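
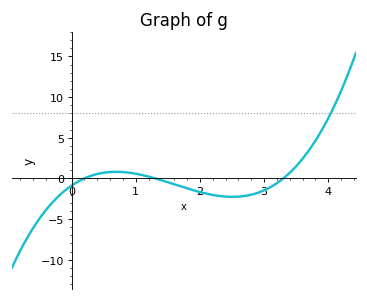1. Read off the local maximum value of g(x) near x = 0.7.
0.804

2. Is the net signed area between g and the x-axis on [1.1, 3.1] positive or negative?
negative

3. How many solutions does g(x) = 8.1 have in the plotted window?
1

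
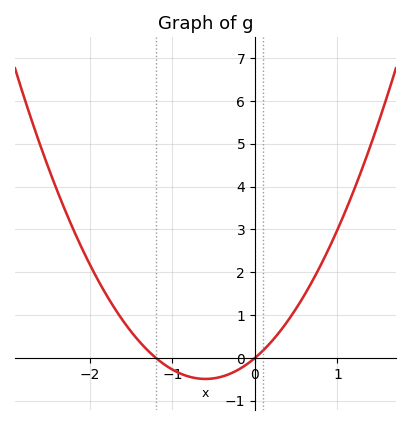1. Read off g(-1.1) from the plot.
-0.15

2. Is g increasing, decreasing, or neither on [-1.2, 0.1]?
neither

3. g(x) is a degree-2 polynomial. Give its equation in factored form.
y = 1.36(x + 1.2)(x - 0)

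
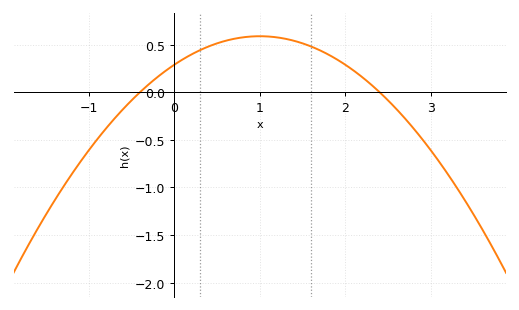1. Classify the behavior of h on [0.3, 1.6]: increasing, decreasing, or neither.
neither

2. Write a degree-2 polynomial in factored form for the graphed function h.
y = -0.3(x + 0.4)(x - 2.4)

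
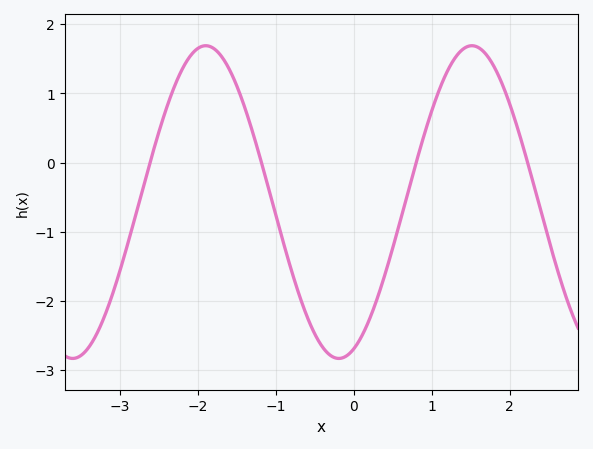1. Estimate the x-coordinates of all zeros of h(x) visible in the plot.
-2.6, -1.2, 0.8, 2.2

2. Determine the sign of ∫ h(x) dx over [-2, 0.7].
negative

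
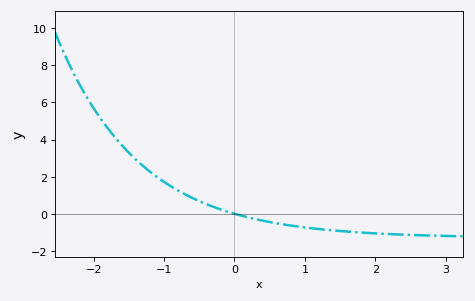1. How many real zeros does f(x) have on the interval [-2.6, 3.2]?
1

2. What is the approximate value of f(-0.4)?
0.529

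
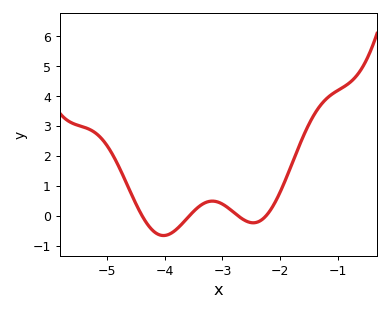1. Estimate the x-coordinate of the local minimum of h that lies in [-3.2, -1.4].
-2.47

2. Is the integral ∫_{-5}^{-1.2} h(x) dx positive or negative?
positive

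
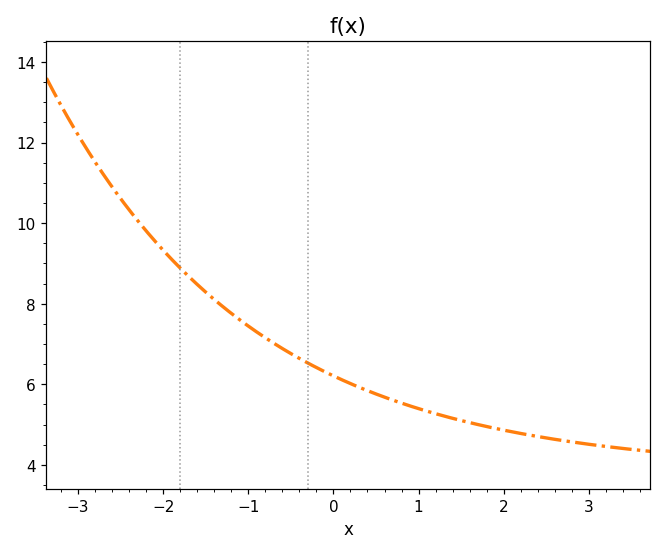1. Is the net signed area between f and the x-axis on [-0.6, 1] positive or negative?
positive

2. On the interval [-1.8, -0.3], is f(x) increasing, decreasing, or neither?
decreasing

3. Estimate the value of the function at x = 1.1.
5.4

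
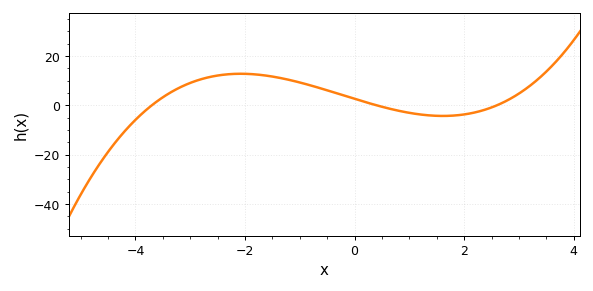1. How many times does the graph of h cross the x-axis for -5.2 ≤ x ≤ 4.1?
3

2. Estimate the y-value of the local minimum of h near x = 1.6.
-4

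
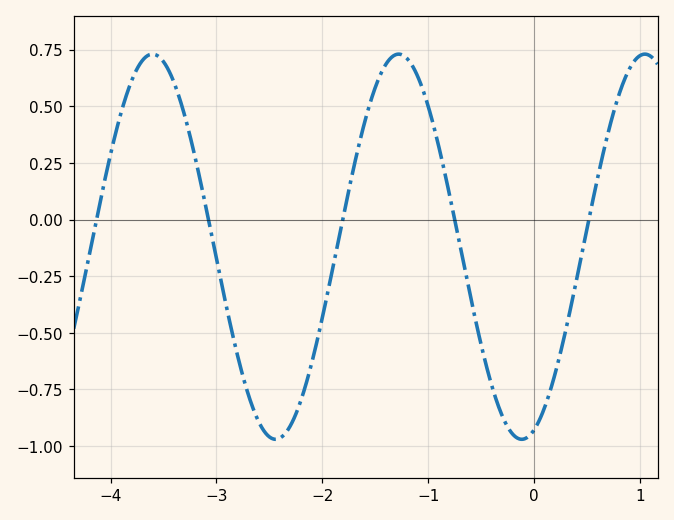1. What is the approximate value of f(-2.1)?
-0.633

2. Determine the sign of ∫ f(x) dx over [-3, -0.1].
negative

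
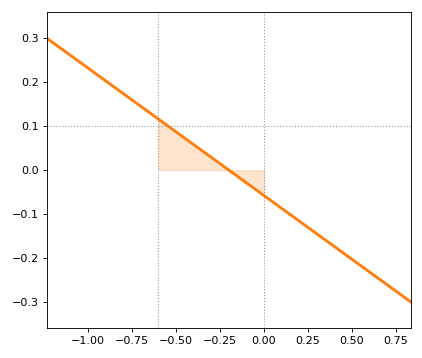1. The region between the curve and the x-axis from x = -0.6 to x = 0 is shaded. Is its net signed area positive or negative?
positive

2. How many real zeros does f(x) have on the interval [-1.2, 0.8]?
1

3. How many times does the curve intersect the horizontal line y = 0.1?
1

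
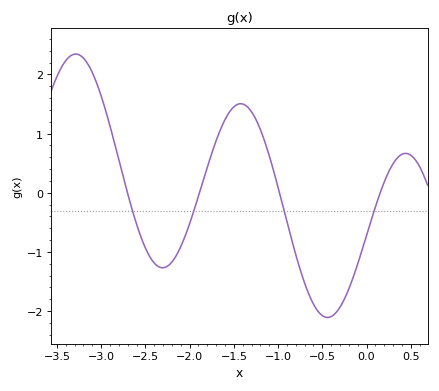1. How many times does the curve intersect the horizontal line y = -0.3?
4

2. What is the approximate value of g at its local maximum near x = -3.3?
2.3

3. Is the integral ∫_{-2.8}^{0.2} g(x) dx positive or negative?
negative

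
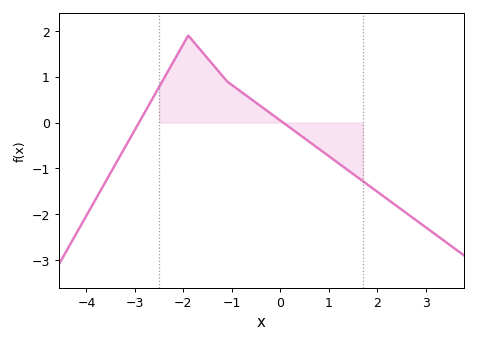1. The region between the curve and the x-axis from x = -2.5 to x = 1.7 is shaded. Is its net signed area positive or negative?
positive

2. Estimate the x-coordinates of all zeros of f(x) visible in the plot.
-2.92, 0.06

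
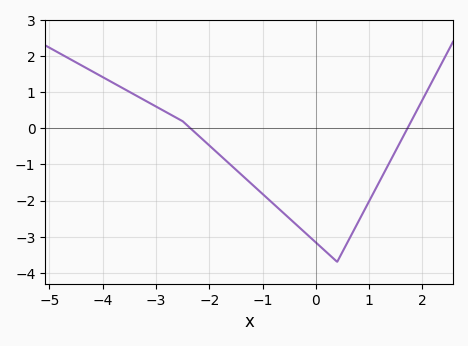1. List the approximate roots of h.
-2.35, 1.72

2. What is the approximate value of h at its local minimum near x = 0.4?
-3.7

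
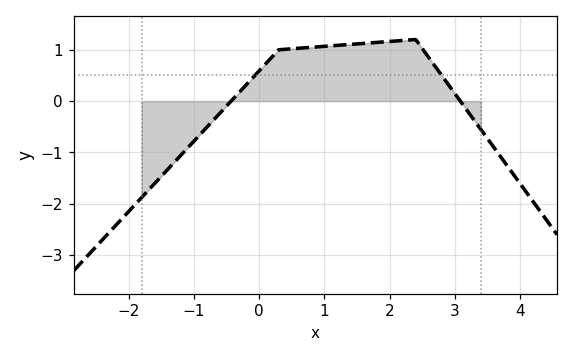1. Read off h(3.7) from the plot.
-1.08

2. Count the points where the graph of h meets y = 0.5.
2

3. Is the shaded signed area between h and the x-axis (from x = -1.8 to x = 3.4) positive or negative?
positive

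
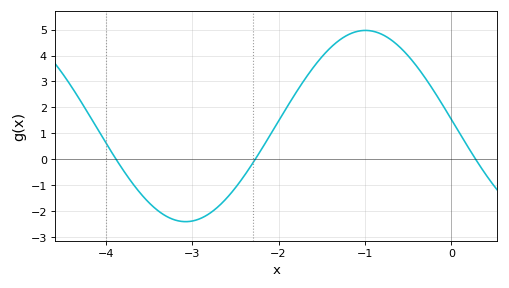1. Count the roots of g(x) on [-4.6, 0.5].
3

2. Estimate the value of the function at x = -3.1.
-2.4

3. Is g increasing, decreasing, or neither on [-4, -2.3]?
neither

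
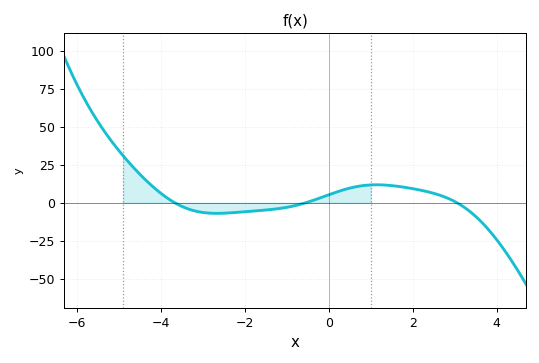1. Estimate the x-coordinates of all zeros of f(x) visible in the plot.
-3.67, -0.545, 3.05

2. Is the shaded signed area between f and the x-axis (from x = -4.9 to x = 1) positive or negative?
positive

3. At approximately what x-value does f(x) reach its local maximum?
1.14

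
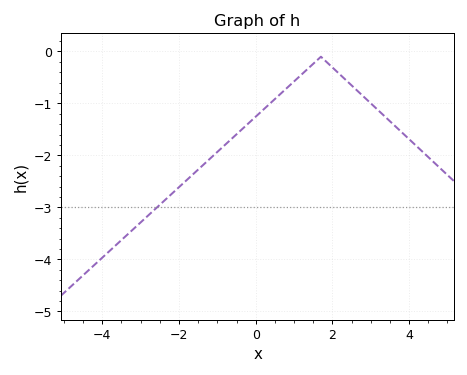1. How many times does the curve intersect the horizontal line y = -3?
1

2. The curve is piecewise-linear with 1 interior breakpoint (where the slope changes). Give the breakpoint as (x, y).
(1.7, -0.1)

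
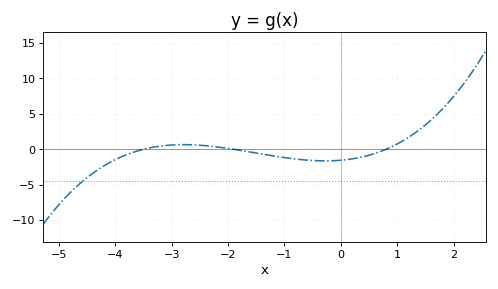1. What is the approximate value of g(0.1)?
-1.46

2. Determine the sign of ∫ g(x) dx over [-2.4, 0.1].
negative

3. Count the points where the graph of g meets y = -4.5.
1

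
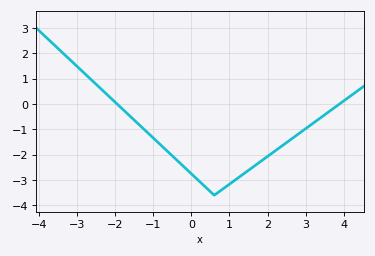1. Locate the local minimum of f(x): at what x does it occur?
0.6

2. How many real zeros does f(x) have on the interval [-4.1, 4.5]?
2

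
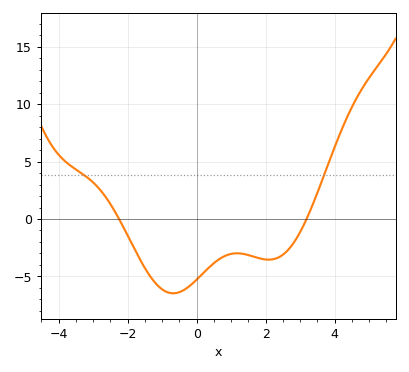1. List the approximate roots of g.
-2.25, 3.19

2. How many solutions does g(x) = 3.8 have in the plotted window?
2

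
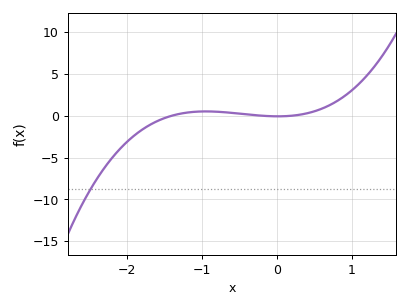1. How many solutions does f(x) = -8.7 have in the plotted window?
1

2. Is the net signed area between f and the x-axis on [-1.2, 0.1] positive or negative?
positive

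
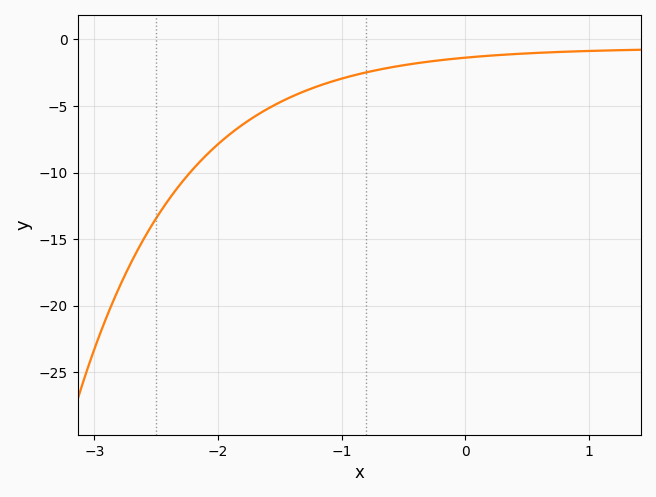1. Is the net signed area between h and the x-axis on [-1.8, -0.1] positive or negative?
negative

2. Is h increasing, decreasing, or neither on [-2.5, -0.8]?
increasing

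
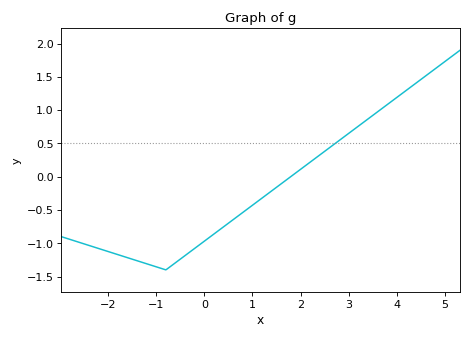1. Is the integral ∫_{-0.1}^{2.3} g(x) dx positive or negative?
negative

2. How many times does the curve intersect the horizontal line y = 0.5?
1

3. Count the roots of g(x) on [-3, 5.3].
1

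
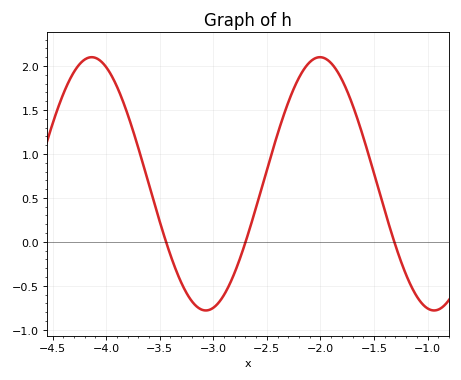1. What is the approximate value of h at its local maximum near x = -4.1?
2.1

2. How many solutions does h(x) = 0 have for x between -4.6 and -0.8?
3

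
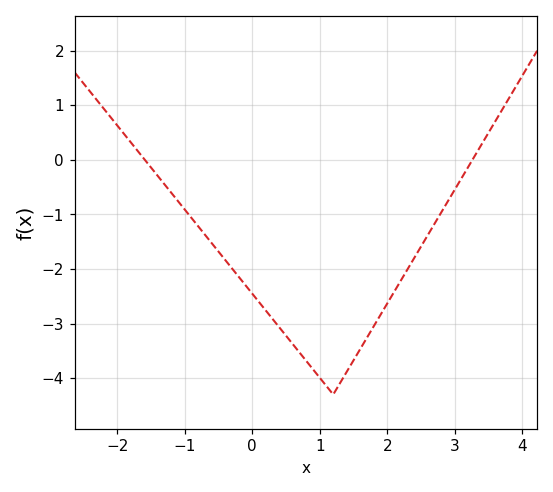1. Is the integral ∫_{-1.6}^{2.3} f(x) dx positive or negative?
negative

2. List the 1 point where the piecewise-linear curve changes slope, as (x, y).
(1.2, -4.3)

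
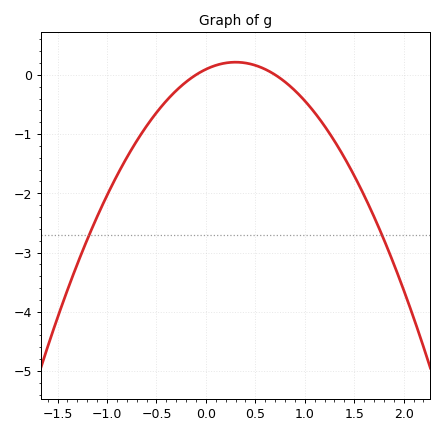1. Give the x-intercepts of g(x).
-0.1, 0.7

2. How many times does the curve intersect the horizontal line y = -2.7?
2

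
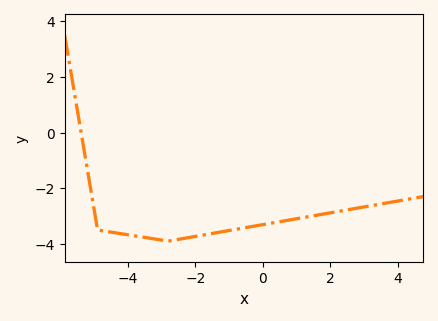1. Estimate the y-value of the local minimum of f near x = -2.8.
-3.9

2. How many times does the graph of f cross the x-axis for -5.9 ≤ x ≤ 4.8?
1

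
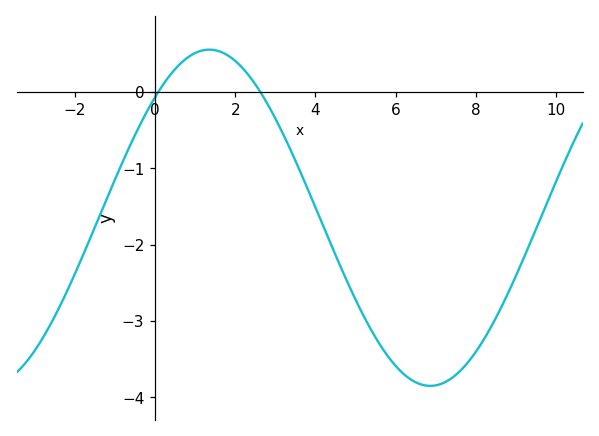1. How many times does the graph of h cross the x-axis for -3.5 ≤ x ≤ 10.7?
2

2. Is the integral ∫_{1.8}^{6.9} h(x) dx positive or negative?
negative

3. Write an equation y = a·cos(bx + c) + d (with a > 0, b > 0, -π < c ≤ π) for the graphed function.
y = 2.2cos(0.57x - 0.77) - 1.65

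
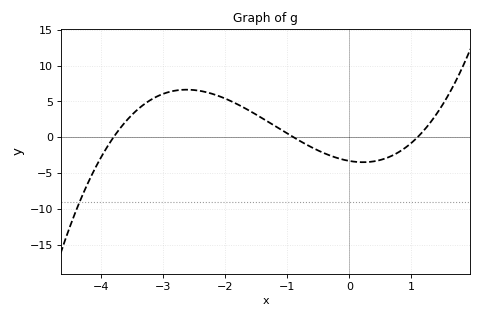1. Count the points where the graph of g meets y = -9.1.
1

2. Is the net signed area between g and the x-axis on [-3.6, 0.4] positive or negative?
positive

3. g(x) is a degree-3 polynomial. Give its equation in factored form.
y = 0.88(x + 3.8)(x + 0.9)(x - 1.1)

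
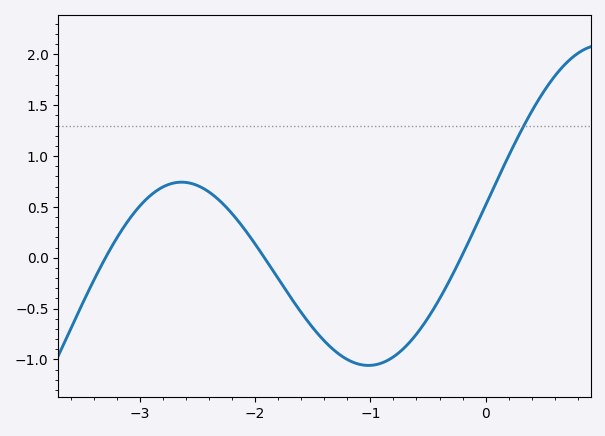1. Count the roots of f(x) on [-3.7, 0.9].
3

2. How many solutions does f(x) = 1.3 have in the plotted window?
1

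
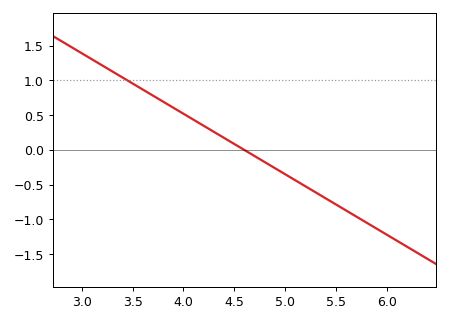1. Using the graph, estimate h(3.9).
0.609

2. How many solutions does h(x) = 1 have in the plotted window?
1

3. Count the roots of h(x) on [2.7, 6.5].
1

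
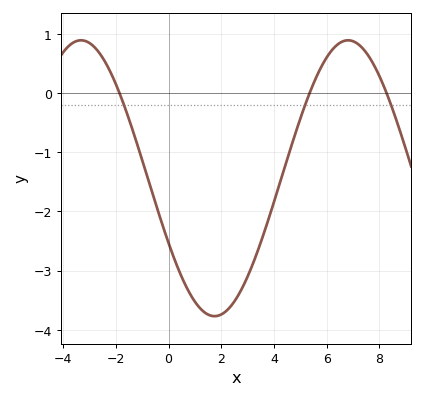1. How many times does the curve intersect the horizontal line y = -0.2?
3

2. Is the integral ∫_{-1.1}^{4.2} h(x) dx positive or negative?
negative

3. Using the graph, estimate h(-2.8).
0.8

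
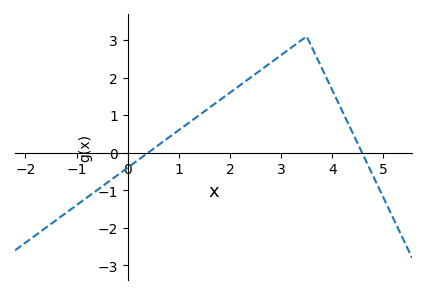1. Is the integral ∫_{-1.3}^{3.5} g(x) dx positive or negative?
positive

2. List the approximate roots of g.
0.398, 4.58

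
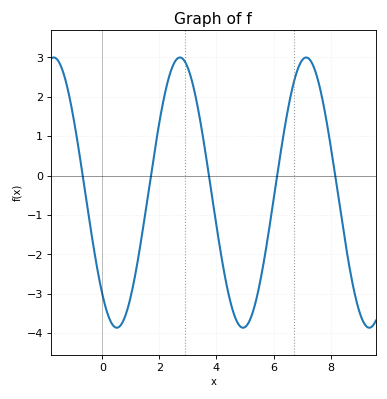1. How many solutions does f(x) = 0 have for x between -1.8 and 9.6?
5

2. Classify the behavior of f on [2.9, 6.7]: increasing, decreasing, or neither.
neither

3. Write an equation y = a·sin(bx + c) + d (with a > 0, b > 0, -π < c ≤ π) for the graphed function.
y = 3.43sin(1.4x - 2.3) - 0.43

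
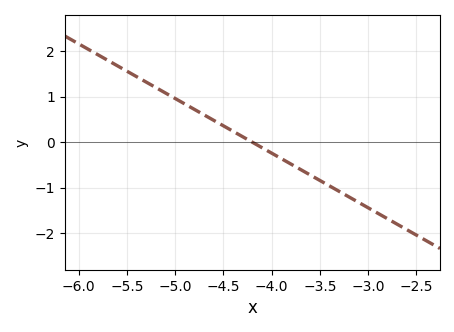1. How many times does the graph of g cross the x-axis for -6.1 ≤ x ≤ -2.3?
1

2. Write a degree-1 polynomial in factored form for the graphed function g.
y = -1.2(x + 4.2)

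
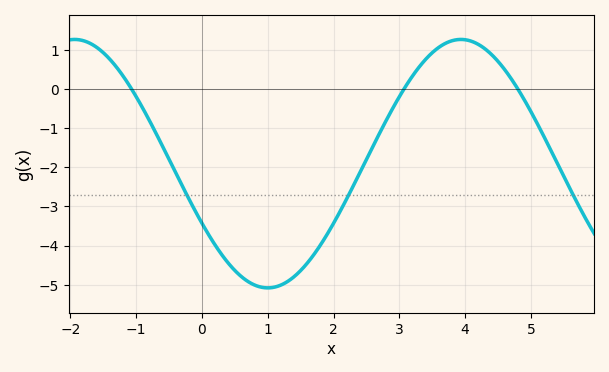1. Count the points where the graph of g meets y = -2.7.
3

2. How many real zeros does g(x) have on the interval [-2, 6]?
3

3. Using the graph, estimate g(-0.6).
-1.46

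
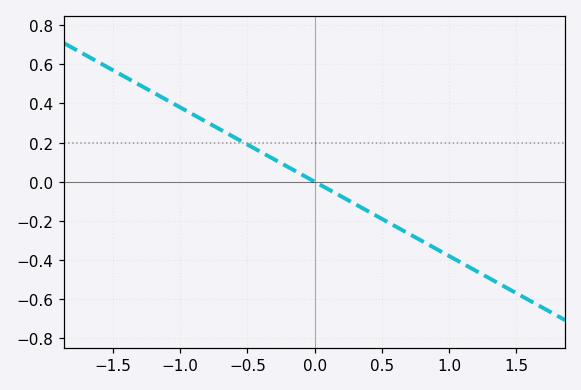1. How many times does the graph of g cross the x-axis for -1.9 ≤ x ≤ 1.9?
1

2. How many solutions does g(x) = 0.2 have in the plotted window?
1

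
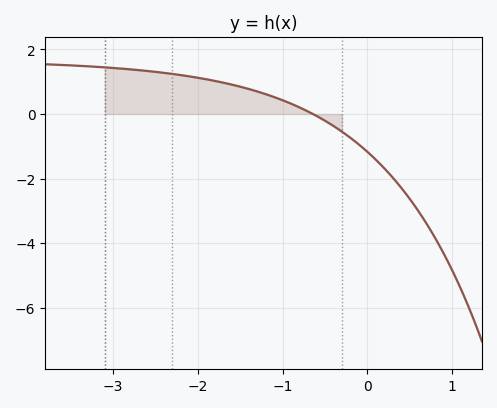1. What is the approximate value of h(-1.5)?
0.845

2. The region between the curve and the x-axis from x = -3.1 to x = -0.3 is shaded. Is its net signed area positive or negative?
positive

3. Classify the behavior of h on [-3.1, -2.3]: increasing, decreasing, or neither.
decreasing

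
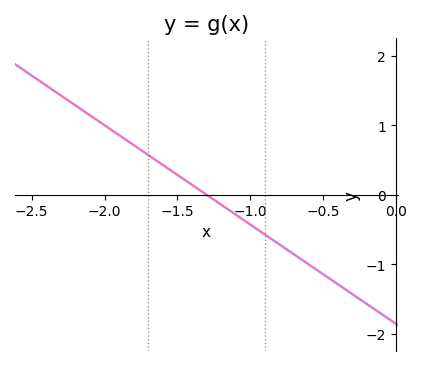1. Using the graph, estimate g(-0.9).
-0.6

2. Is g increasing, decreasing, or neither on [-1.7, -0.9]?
decreasing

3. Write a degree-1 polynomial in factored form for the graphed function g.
y = -1.43(x + 1.3)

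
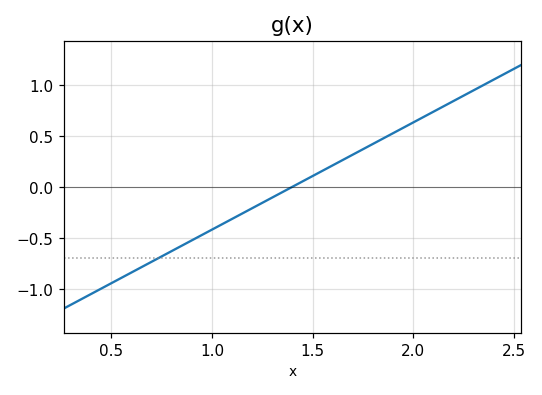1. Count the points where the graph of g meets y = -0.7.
1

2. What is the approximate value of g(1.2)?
-0.21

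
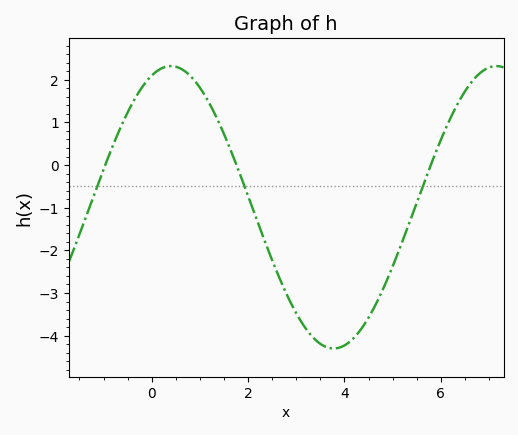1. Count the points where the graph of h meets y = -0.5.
3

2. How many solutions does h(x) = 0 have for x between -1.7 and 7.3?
3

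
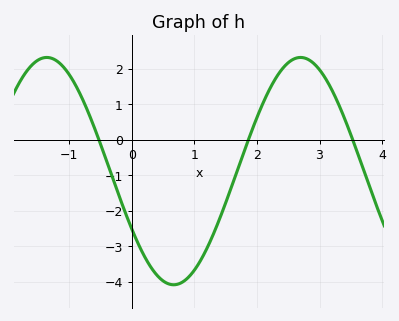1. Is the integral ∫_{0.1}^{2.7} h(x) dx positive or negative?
negative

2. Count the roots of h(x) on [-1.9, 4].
3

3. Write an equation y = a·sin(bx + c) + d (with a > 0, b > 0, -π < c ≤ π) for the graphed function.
y = 3.2sin(1.55x - 2.61) - 0.88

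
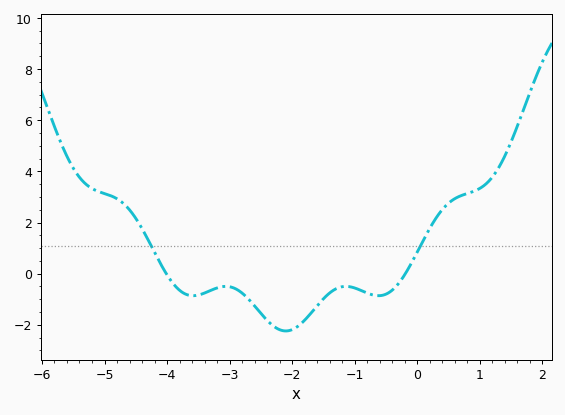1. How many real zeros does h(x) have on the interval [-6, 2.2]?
2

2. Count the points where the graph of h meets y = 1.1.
2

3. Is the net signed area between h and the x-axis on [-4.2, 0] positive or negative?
negative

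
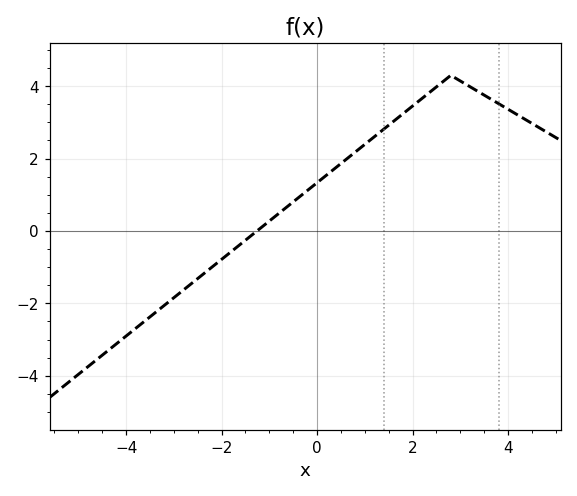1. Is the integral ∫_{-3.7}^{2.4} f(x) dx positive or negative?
positive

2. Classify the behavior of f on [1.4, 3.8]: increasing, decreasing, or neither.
neither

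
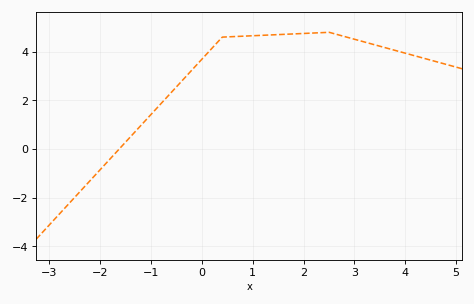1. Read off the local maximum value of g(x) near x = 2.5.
4.8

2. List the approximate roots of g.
-1.6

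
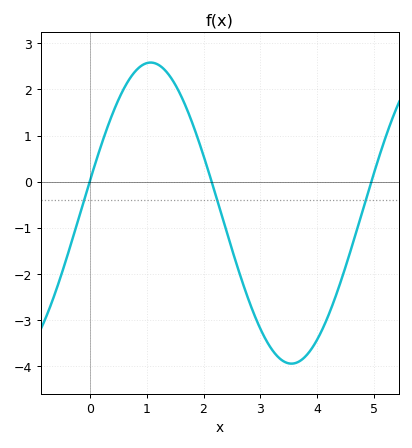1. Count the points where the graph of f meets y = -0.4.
3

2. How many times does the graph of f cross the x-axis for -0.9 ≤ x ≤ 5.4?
3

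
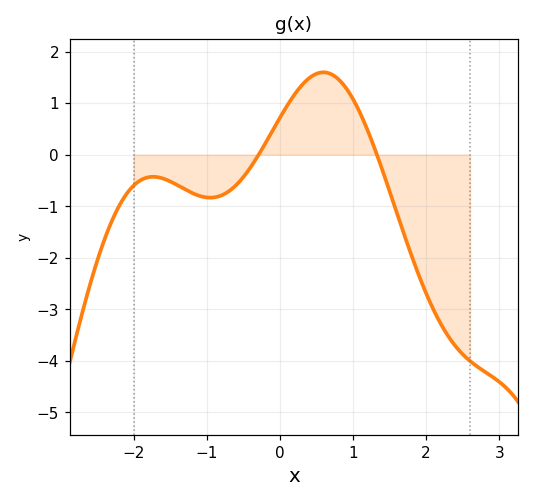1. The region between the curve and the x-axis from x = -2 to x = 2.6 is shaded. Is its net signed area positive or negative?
negative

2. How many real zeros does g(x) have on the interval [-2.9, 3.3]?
2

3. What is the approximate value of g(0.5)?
1.57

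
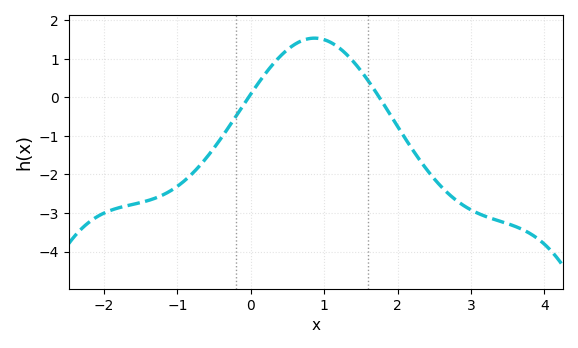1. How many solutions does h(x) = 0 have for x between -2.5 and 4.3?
2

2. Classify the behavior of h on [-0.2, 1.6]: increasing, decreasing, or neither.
neither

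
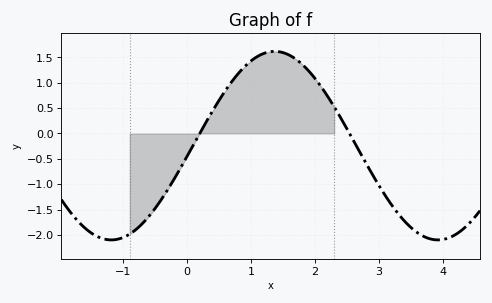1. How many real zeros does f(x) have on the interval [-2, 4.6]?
2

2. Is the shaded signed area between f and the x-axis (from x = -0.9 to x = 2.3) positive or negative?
positive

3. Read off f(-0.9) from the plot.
-1.99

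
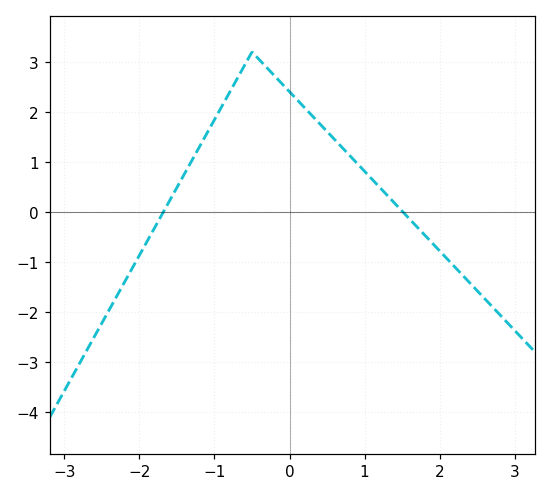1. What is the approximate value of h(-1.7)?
-0.1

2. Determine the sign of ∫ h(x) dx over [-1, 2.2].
positive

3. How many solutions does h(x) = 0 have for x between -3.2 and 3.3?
2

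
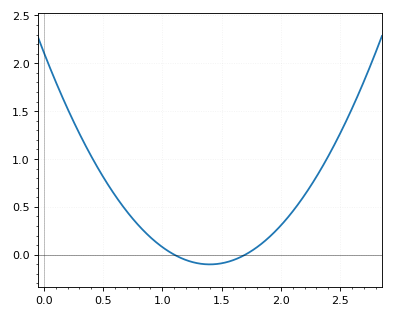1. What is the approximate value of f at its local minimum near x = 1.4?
-0.102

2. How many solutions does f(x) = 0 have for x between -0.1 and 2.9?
2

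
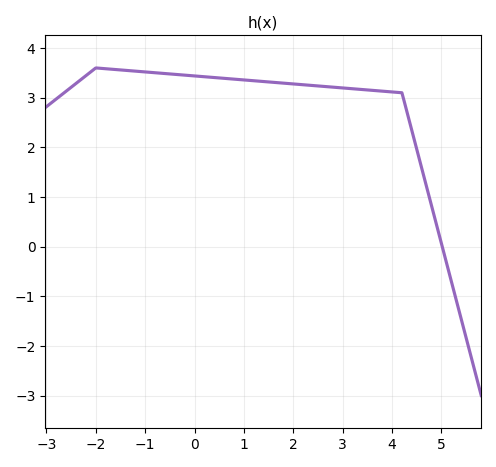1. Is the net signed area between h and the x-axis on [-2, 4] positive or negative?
positive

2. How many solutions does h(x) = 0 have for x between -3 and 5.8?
1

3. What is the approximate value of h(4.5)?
1.96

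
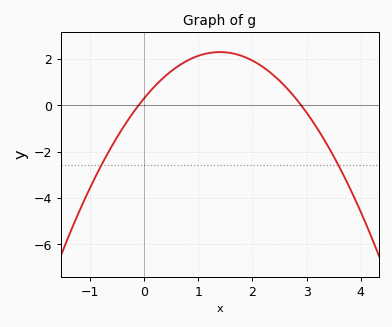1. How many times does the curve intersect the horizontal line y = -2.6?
2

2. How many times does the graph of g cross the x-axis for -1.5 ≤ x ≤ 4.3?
2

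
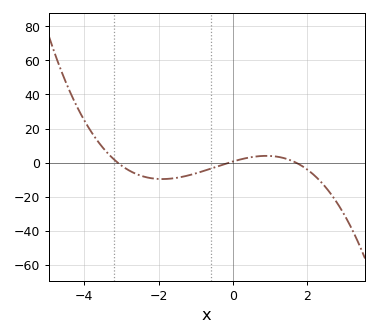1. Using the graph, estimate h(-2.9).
-3.19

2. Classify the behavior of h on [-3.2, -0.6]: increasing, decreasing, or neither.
neither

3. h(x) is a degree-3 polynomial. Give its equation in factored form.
y = -1.24(x + 3.1)(x + 0.1)(x - 1.7)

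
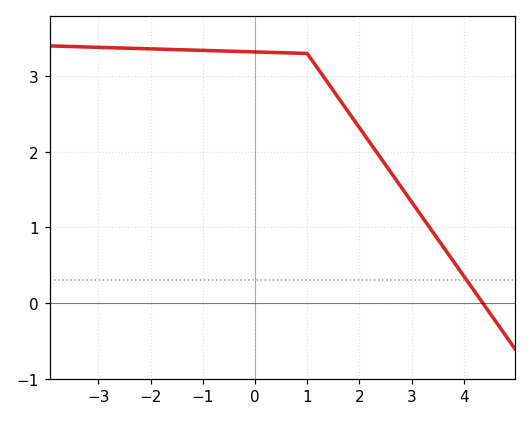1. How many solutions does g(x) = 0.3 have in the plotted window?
1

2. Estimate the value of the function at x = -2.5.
3.4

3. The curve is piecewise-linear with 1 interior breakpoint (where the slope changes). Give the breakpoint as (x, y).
(1, 3.3)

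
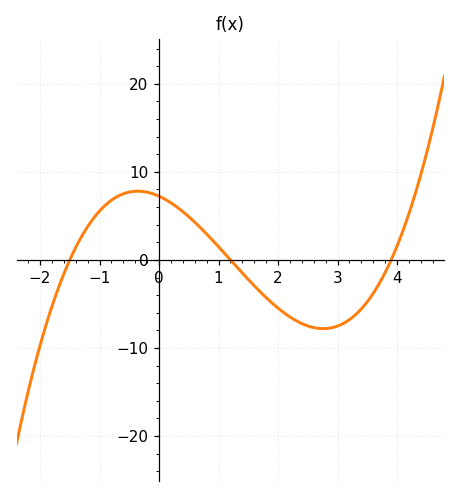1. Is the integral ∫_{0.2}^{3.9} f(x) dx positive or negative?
negative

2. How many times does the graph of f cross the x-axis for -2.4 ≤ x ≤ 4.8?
3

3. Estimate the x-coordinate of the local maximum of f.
-0.36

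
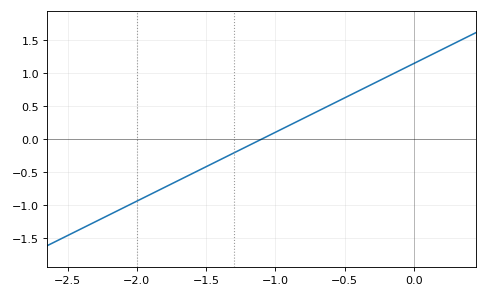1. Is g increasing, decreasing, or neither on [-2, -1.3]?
increasing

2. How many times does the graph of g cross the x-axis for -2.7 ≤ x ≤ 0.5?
1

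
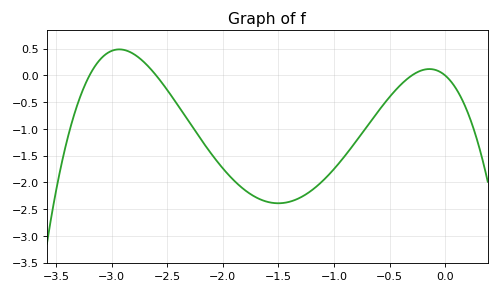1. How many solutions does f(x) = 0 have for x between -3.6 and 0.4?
4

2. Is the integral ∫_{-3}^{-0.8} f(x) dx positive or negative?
negative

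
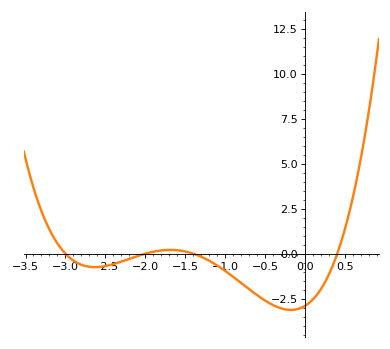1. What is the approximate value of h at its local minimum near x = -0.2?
-3.12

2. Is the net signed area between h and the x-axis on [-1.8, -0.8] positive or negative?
negative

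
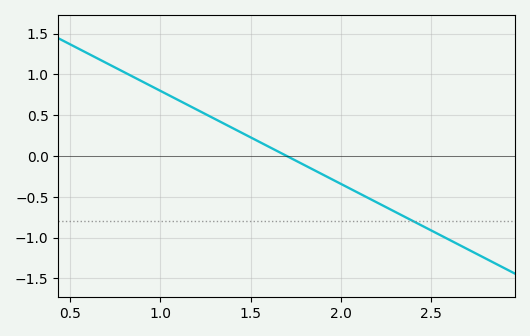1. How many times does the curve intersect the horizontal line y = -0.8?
1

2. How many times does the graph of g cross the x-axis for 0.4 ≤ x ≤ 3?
1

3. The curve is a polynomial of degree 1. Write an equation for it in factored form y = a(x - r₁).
y = -1.14(x - 1.7)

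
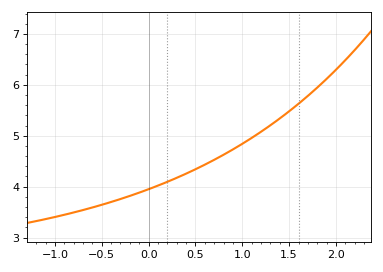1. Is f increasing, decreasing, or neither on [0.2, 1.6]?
increasing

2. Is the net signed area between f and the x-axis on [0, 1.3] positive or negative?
positive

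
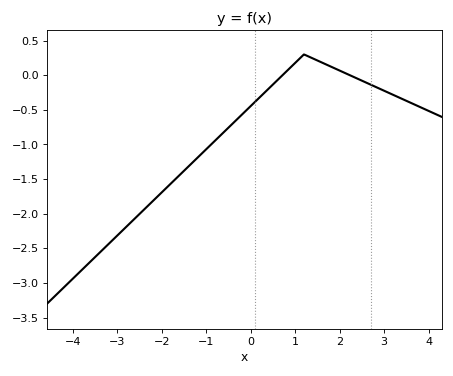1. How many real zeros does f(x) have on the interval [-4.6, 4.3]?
2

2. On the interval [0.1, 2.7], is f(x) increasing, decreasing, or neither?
neither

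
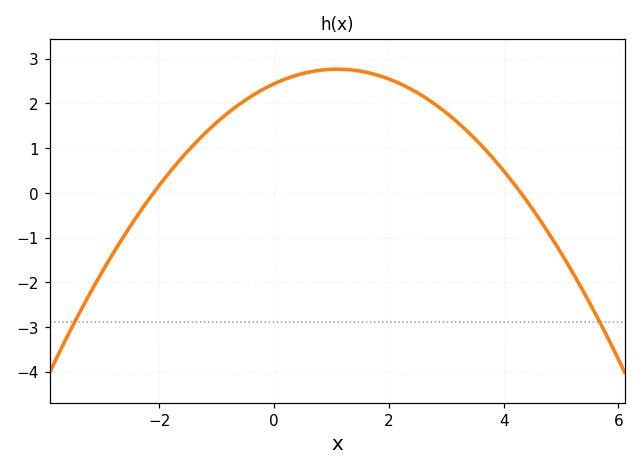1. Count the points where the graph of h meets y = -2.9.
2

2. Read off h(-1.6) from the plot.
0.8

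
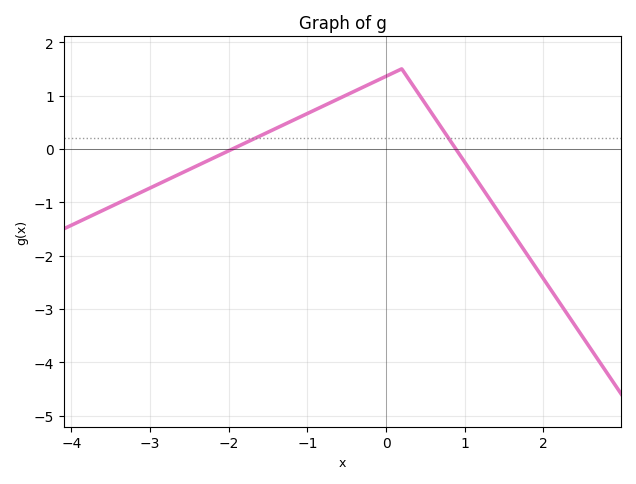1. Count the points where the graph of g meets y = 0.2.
2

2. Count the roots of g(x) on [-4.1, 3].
2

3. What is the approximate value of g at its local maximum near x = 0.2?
1.5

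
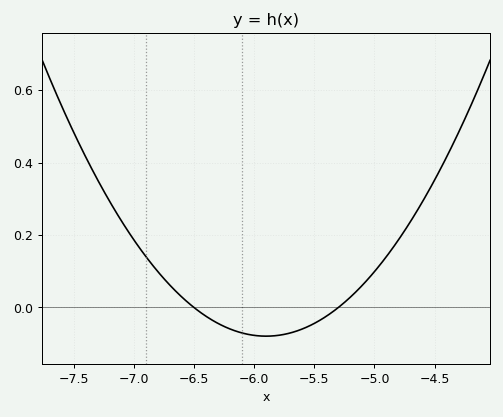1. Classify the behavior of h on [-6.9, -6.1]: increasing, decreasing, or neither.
decreasing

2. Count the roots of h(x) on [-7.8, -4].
2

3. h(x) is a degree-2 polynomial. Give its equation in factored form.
y = 0.22(x + 6.5)(x + 5.3)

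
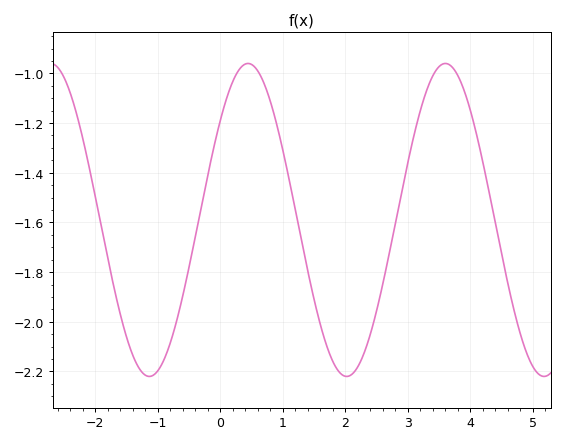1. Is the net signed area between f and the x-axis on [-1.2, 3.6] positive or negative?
negative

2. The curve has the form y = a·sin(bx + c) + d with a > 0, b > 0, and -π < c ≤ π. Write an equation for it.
y = 0.63sin(2x + 0.68) - 1.59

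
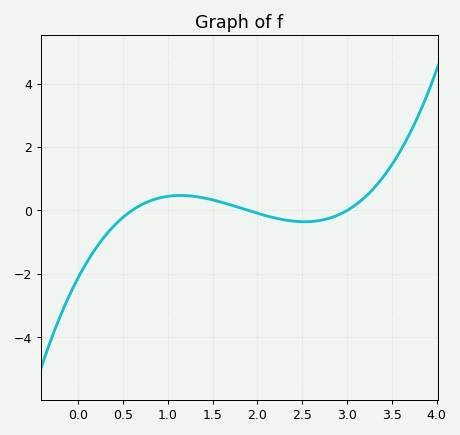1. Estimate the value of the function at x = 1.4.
0.4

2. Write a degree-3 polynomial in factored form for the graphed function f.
y = 0.62(x - 0.6)(x - 1.9)(x - 3)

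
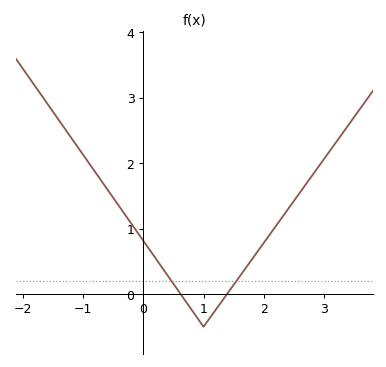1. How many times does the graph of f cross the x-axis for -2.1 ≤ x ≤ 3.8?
2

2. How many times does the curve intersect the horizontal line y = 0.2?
2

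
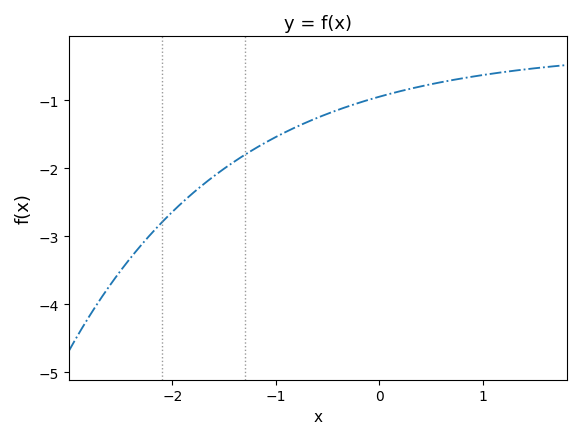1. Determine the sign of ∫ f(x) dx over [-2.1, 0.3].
negative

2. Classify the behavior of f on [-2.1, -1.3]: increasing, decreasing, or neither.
increasing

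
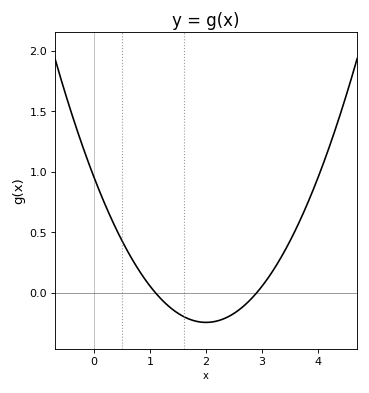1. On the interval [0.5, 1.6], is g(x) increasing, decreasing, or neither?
decreasing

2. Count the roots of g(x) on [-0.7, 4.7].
2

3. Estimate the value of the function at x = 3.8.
0.729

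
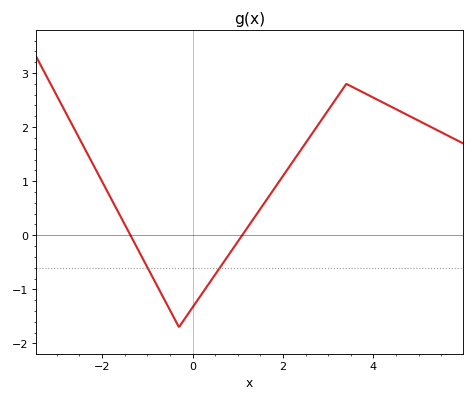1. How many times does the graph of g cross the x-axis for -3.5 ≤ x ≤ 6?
2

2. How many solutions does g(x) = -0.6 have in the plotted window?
2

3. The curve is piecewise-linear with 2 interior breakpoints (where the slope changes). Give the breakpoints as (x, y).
(-0.3, -1.7); (3.4, 2.8)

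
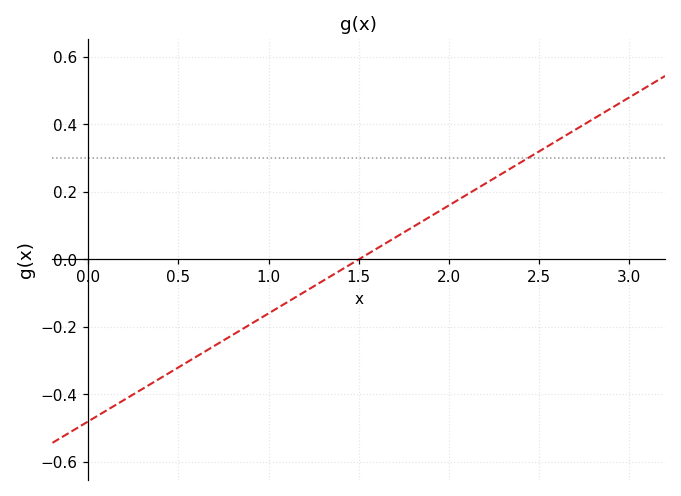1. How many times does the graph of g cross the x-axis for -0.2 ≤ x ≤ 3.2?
1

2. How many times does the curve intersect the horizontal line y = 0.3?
1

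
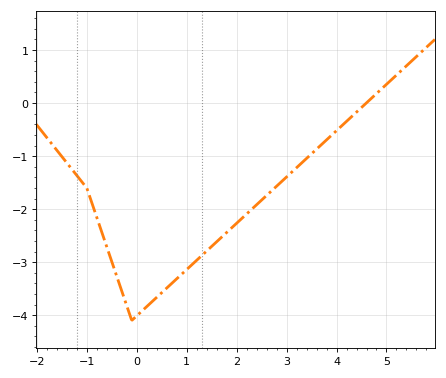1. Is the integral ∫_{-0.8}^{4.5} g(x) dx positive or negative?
negative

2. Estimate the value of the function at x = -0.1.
-4.1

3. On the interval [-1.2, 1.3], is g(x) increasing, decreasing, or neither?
neither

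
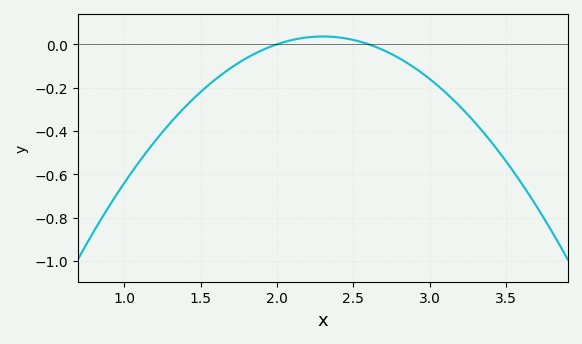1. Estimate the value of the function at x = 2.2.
0.04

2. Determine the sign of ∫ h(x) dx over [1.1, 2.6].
negative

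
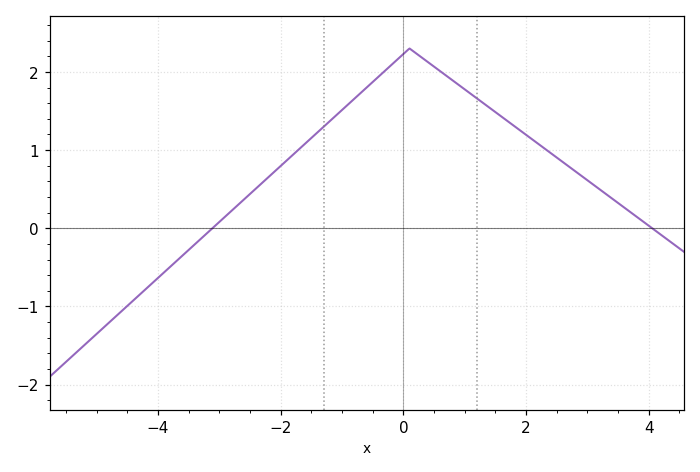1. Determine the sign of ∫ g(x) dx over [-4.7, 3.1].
positive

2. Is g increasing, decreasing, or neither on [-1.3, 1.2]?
neither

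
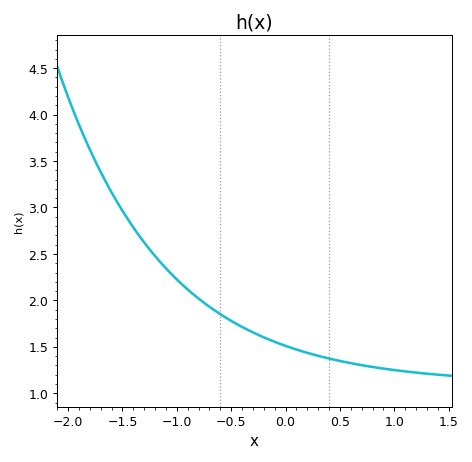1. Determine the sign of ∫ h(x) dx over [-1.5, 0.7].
positive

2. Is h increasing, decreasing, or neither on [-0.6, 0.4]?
decreasing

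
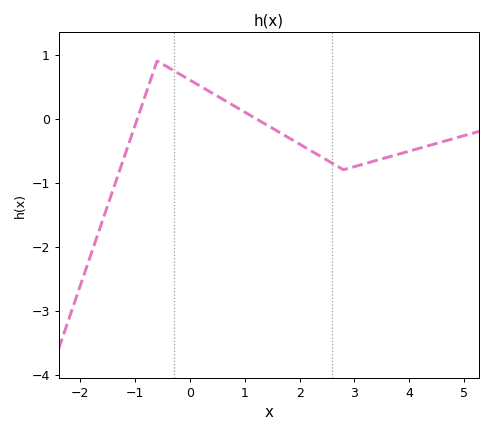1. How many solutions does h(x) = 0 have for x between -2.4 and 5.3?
2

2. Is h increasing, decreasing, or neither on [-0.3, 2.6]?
decreasing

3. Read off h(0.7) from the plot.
0.25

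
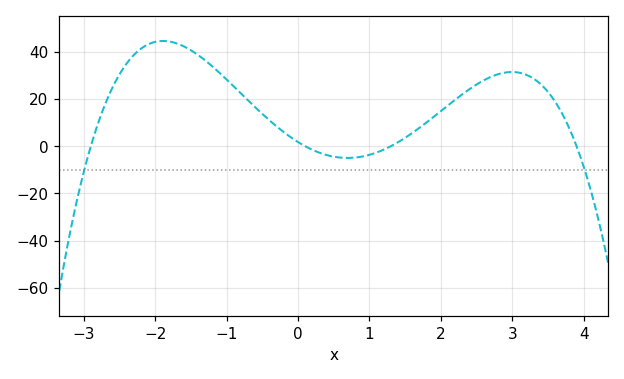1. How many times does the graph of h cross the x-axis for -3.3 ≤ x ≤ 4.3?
4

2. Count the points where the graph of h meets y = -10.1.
2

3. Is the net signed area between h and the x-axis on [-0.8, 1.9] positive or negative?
positive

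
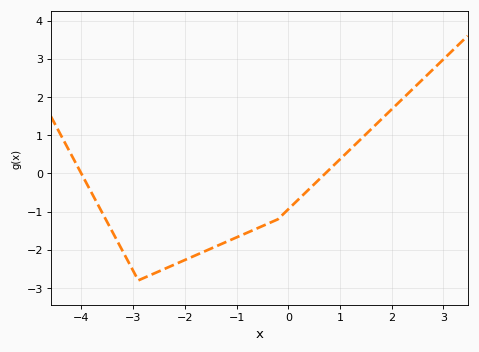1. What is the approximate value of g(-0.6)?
-1.4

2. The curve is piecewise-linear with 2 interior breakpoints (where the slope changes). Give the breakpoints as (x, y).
(-2.9, -2.8); (-0.2, -1.2)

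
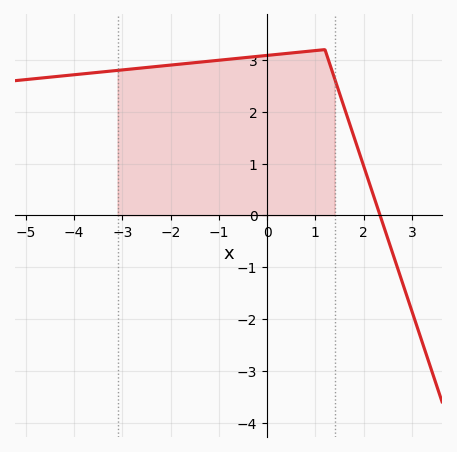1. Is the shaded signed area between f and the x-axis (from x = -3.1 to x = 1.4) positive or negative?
positive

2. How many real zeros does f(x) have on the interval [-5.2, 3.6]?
1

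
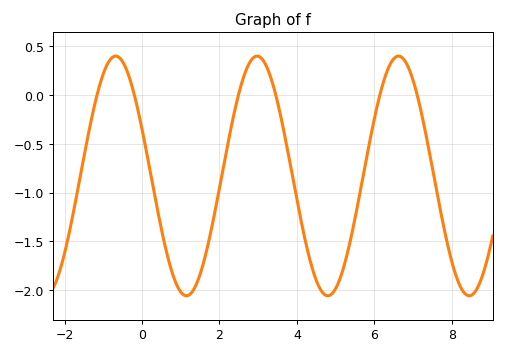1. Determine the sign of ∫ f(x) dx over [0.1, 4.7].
negative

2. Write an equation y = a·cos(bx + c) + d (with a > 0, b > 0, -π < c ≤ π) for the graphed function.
y = 1.23cos(1.72x + 1.17) - 0.83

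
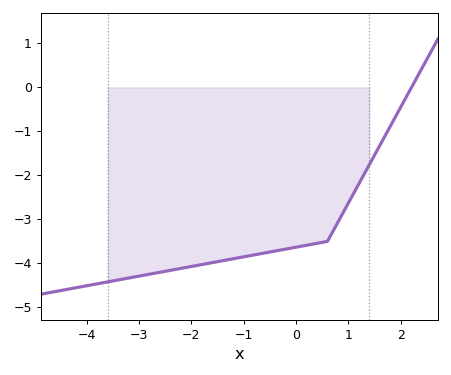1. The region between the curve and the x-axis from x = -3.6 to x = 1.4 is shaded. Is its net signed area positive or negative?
negative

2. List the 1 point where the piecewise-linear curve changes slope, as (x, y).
(0.6, -3.5)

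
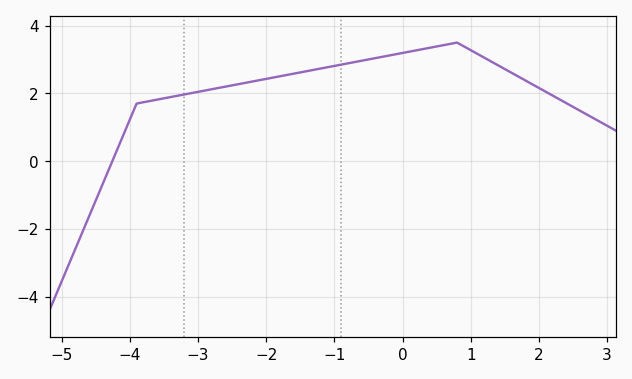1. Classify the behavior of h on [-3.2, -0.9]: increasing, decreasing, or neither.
increasing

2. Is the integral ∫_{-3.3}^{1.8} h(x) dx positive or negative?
positive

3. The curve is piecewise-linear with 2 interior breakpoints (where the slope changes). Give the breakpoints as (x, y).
(-3.9, 1.7); (0.8, 3.5)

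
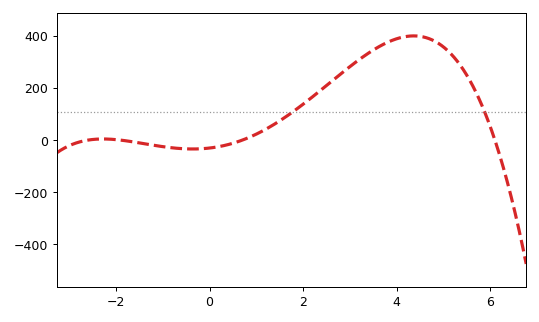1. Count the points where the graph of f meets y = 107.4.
2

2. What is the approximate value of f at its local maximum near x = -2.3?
4.37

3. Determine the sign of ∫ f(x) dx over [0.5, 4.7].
positive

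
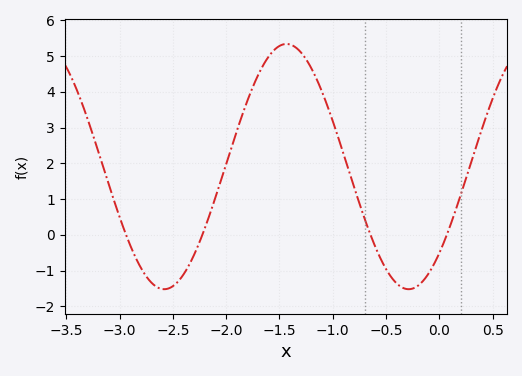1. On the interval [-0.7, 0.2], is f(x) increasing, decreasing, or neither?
neither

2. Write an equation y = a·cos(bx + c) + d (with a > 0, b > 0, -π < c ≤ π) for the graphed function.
y = 3.43cos(2.7x - 2.4) + 1.91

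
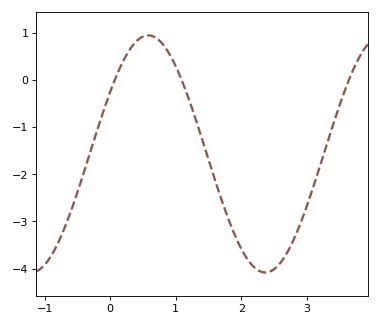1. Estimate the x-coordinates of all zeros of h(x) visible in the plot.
0.1, 1.1, 3.6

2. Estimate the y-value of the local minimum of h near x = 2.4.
-4.1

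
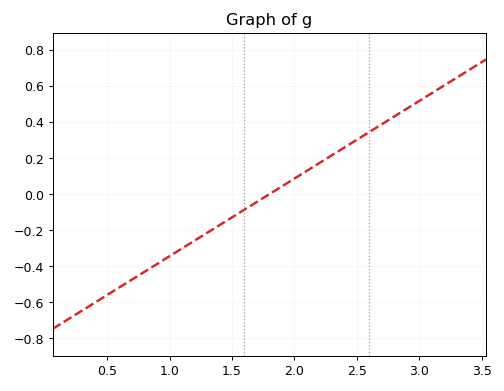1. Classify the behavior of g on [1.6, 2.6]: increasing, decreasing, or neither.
increasing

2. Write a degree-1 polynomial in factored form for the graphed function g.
y = 0.43(x - 1.8)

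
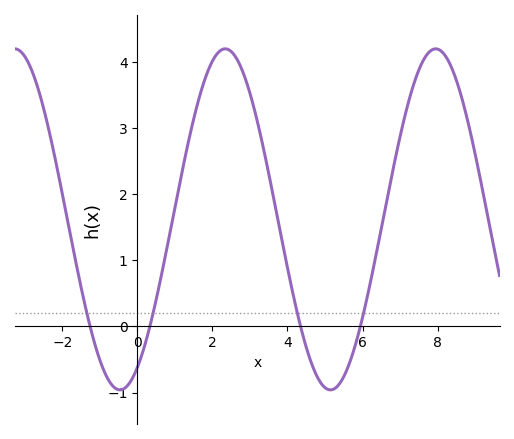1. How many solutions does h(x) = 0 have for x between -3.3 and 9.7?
4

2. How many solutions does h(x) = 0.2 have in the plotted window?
4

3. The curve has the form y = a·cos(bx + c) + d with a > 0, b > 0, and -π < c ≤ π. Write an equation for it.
y = 2.58cos(1.12x - 2.62) + 1.62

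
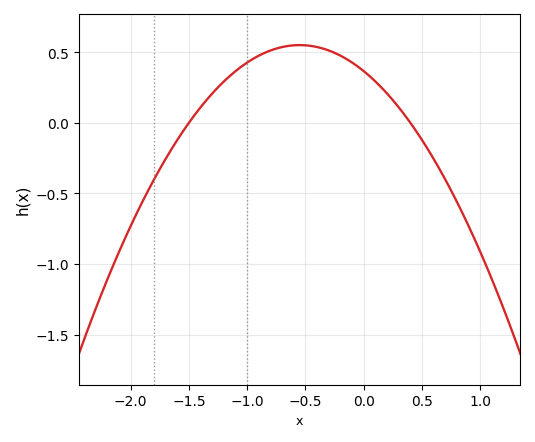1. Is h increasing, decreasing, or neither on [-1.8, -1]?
increasing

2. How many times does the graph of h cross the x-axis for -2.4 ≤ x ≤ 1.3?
2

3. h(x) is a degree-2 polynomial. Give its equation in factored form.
y = -0.61(x + 1.5)(x - 0.4)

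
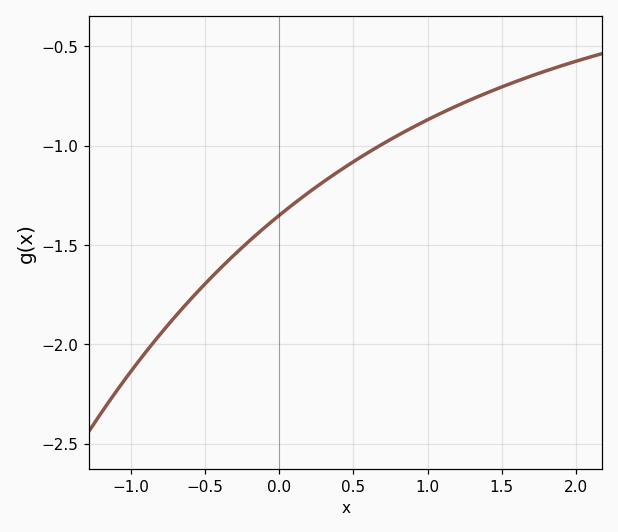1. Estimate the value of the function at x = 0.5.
-1.1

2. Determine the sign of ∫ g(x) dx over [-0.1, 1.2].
negative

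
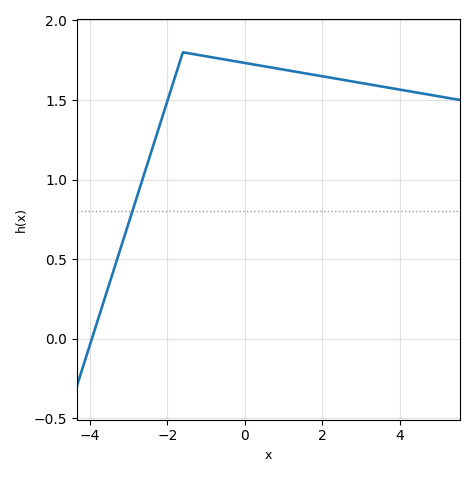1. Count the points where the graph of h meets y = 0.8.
1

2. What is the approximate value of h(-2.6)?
1.05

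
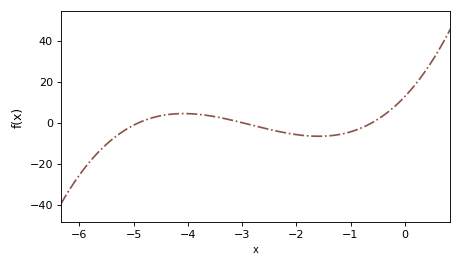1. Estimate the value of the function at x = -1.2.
-6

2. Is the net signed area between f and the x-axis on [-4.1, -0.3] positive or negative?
negative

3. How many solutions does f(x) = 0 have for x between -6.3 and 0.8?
3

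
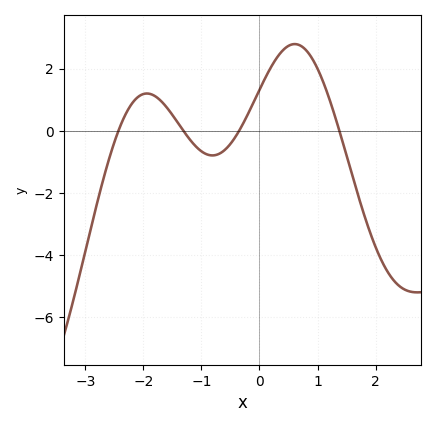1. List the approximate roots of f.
-2.43, -1.31, -0.352, 1.38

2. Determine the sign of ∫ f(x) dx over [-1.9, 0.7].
positive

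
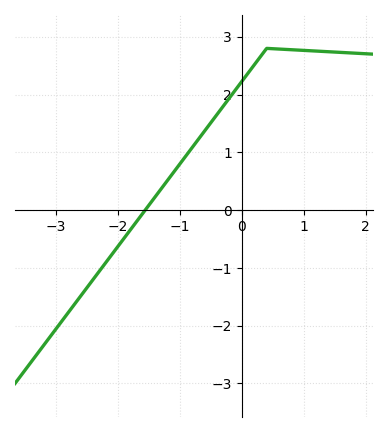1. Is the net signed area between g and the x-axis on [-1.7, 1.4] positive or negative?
positive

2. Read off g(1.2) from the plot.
2.8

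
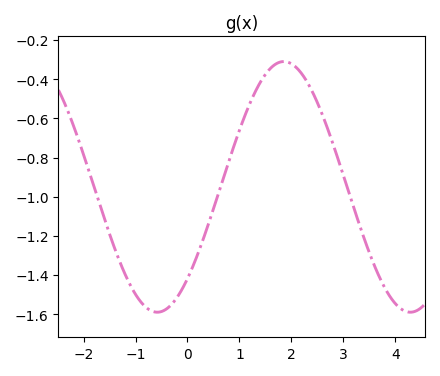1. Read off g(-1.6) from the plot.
-1.12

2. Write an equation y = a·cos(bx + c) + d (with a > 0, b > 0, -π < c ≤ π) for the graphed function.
y = 0.64cos(1.3x - 2.4) - 0.95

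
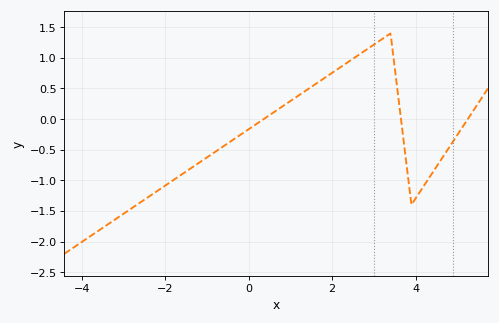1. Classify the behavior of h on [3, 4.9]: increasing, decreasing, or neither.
neither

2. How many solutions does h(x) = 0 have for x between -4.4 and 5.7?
3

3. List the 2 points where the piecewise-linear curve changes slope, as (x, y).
(3.4, 1.4); (3.9, -1.4)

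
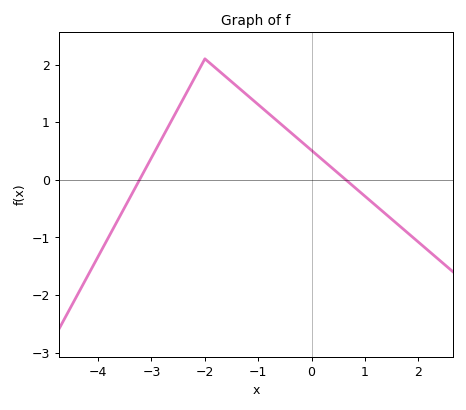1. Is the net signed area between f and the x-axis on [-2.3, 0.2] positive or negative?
positive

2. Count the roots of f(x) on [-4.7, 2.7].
2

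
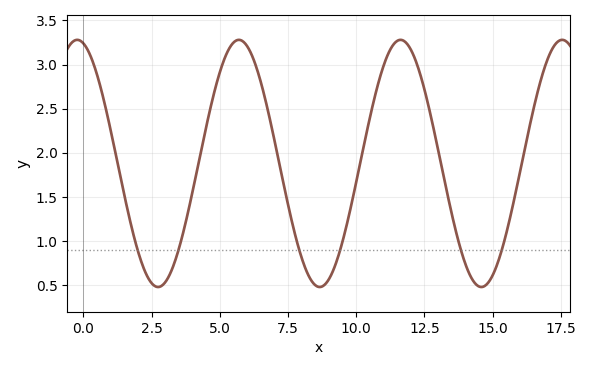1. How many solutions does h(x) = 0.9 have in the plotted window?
6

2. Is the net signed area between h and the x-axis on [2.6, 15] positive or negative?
positive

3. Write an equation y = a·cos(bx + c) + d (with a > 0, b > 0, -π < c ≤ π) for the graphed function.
y = 1.4cos(1.1x + 0.24) + 1.88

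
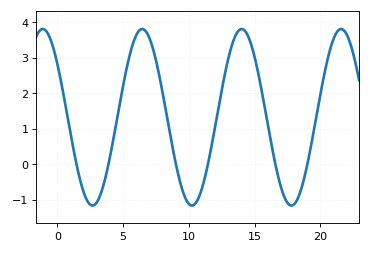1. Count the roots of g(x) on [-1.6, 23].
6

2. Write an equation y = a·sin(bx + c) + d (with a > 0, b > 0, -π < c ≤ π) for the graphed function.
y = 2.49sin(0.83x + 2.5) + 1.32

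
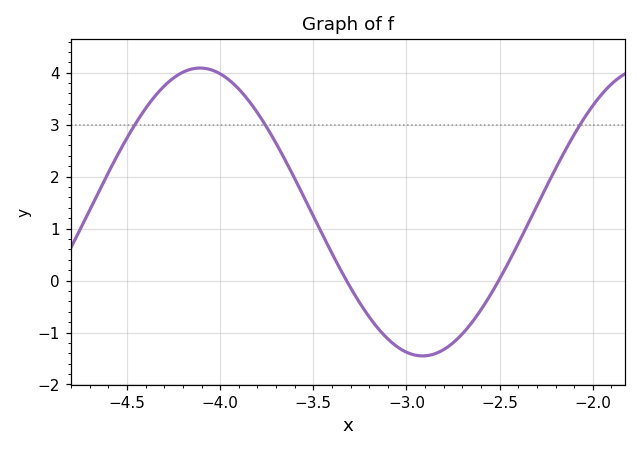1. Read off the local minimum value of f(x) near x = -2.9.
-1.4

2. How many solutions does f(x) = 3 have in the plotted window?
3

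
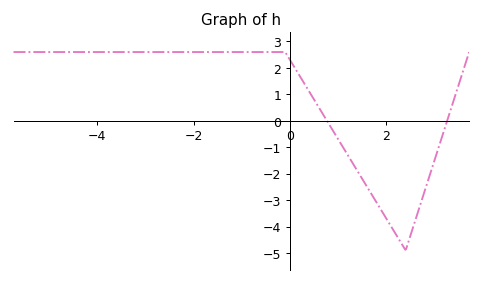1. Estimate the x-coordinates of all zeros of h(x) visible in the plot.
0.767, 3.26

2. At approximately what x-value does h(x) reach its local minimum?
2.4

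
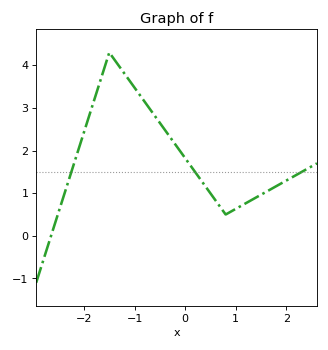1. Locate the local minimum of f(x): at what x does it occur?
0.8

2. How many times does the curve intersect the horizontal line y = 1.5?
3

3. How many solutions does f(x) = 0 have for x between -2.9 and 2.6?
1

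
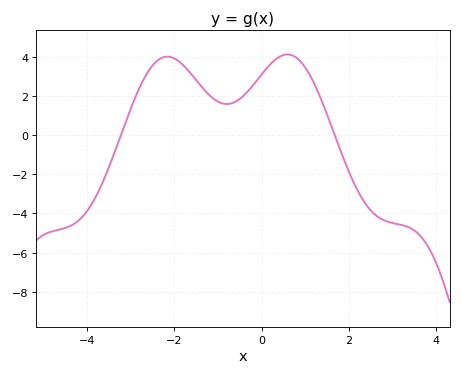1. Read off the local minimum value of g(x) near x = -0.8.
1.58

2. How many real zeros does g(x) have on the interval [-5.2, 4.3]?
2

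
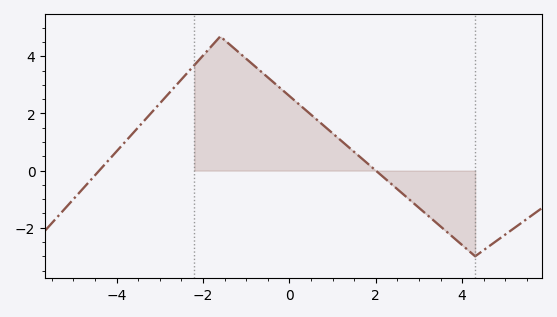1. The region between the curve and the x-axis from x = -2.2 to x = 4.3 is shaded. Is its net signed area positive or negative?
positive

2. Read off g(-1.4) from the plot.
4.44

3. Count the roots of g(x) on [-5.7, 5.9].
2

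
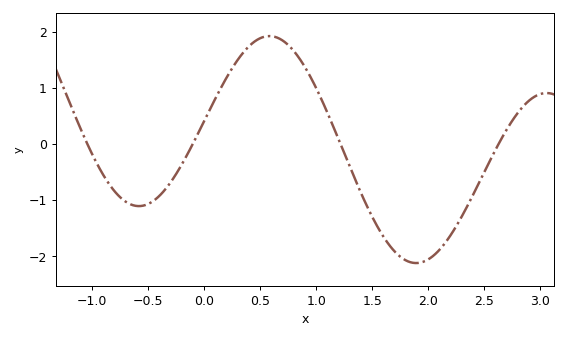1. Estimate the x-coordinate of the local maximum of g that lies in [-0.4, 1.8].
0.6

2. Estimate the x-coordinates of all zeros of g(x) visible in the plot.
-1, -0.1, 1.2, 2.6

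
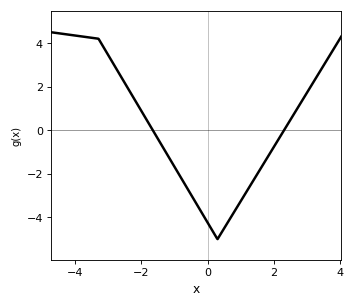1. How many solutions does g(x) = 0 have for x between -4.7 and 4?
2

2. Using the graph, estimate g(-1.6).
-0.144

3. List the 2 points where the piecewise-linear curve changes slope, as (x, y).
(-3.3, 4.2); (0.3, -5)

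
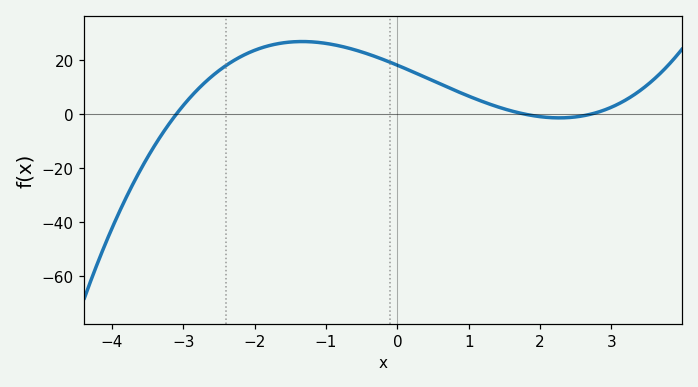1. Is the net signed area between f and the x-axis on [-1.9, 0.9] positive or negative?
positive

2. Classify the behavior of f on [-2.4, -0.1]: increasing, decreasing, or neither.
neither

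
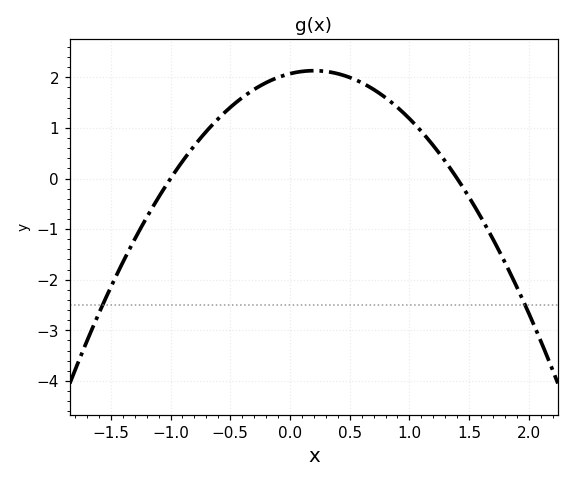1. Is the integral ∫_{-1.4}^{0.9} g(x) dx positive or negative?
positive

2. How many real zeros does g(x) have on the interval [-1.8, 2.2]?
2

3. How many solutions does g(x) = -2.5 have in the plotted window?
2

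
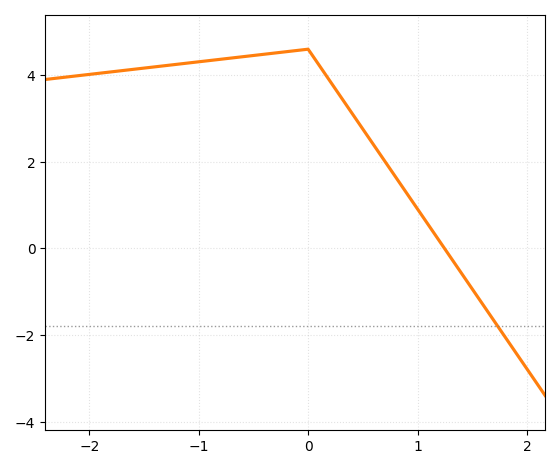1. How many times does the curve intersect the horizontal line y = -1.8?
1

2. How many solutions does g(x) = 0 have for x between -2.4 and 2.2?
1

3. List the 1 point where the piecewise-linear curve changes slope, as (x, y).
(0, 4.6)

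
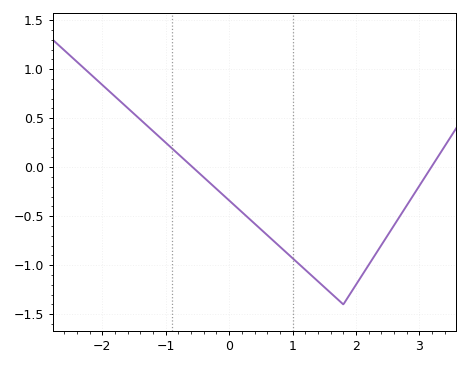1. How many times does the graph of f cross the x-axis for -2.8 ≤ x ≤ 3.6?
2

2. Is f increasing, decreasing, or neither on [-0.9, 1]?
decreasing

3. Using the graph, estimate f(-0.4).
-0.103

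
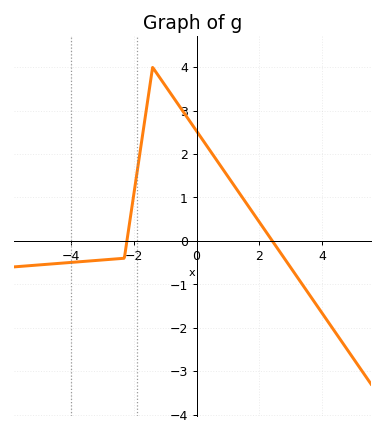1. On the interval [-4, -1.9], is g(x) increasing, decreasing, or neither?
increasing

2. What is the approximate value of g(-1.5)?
3.51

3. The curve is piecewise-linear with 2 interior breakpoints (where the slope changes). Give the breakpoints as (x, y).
(-2.3, -0.4); (-1.4, 4)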